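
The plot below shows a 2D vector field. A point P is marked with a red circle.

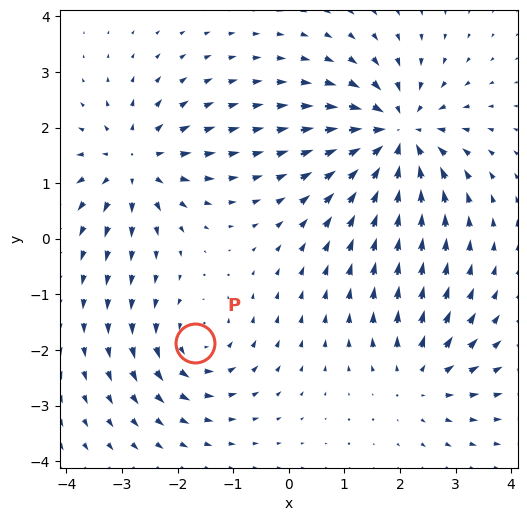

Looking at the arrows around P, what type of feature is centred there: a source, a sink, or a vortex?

vortex

At P (-1.7, -1.9) the arrows circulate counterclockwise. Divergence ≈0, curl about +4 — near-zero divergence with nonzero curl is a vortex.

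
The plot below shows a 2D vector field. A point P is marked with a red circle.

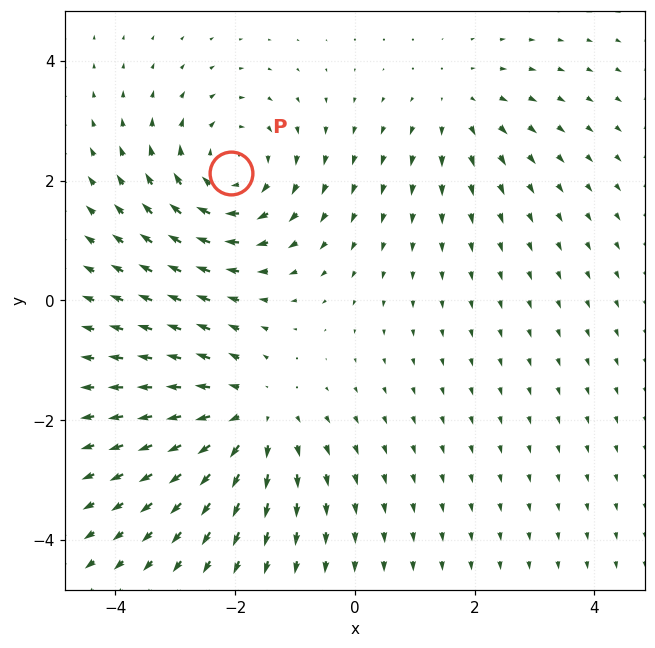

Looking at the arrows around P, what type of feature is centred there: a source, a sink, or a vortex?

vortex

At P (-2.1, 2.1) the arrows circulate clockwise. Divergence ≈0, curl about -4 — near-zero divergence with nonzero curl is a vortex.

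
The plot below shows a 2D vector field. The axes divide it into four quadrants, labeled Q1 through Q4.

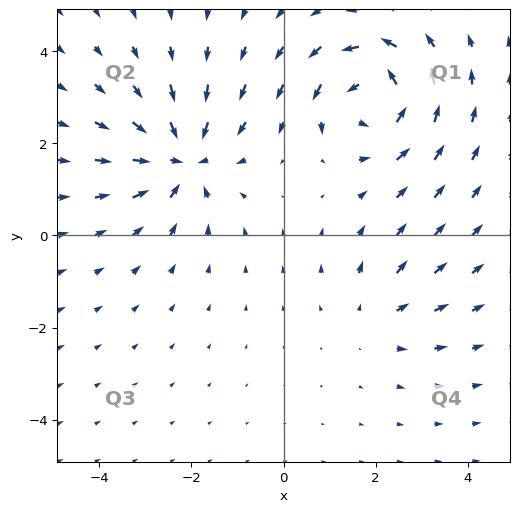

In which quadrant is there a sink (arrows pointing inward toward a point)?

Q2

The sink sits at approximately (-2.2, 1.7), which lies in quadrant Q2. The divergence there is about -5, negative as expected for a sink.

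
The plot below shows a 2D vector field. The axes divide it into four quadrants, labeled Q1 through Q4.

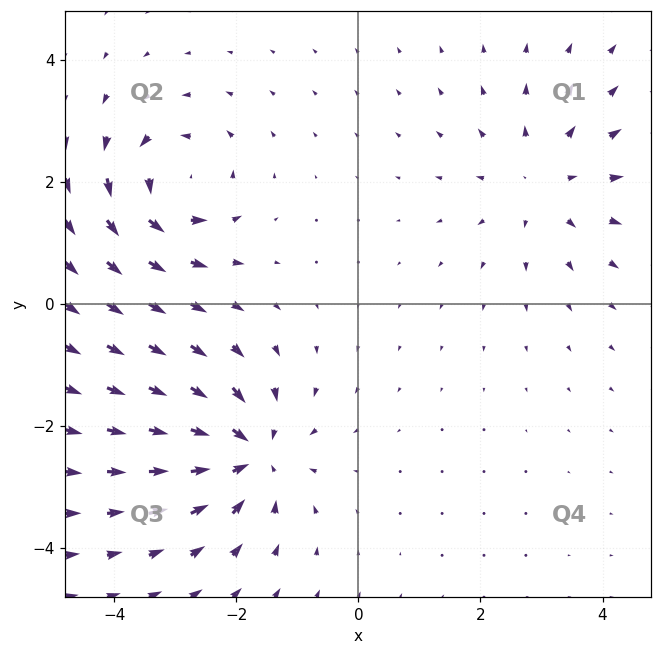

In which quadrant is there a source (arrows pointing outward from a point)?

The source sits at approximately (3.0, 2.0), which lies in quadrant Q1. The divergence there is about +3, positive as expected for a source.

Q1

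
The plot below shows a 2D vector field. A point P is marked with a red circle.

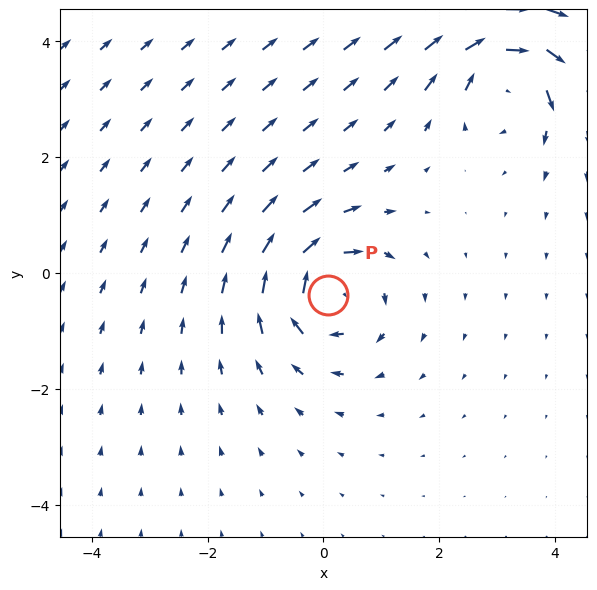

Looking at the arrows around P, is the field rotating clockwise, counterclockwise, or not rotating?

Near P at (0.1, -0.4) the arrows circulate clockwise. The curl (z-component) there is about -5; negative curl means clockwise rotation.

clockwise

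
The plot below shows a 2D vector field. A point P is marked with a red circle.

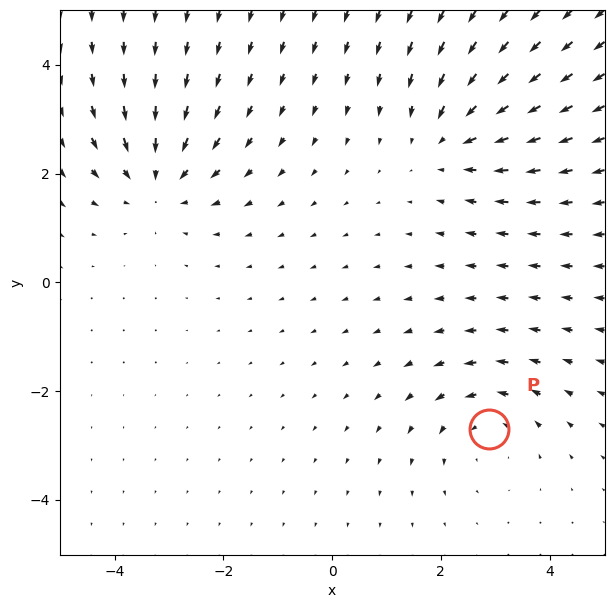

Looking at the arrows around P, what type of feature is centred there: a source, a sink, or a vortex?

At P (2.9, -2.7) the arrows circulate counterclockwise. Divergence ≈0, curl about +2 — near-zero divergence with nonzero curl is a vortex.

vortex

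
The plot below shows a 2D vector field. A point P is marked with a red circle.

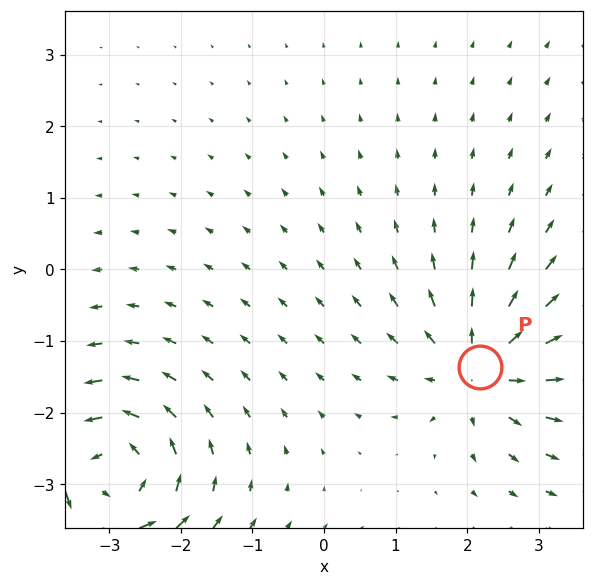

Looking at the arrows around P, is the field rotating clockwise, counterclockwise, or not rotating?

not rotating

Near P at (2.2, -1.4) the arrows show no circulation. The curl there is ≈0.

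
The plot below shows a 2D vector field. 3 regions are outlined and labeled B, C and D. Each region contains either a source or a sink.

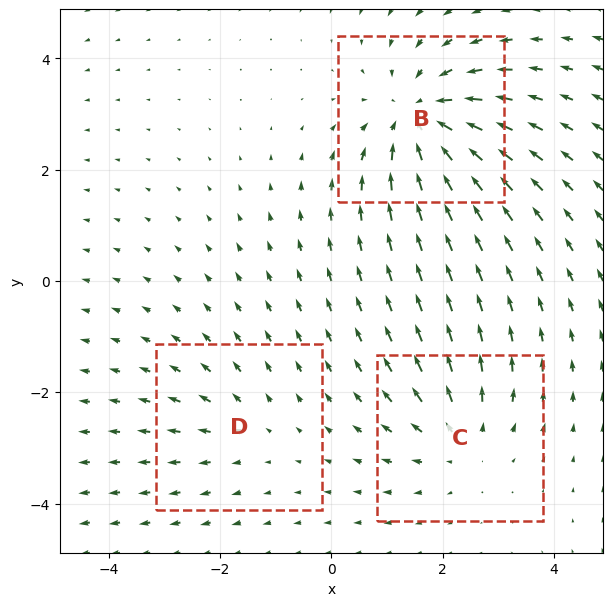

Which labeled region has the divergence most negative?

Divergence at each region's feature centre — B: about -5, C: about +3, D: about +2. Region B is most negative.

B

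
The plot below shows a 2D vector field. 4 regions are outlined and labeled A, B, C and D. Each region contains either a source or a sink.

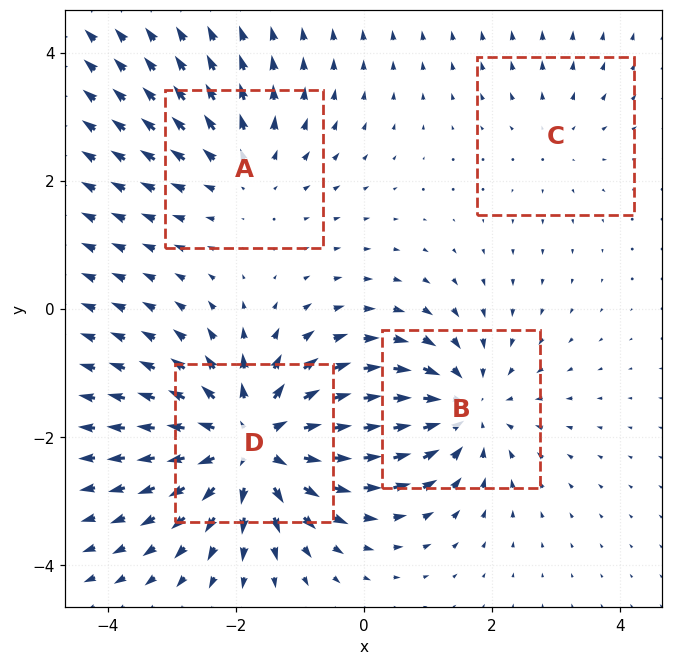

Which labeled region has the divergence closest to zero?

Divergence at each region's feature centre — A: about +3, B: about -4, C: about +2, D: about +6. Region C is closest to zero.

C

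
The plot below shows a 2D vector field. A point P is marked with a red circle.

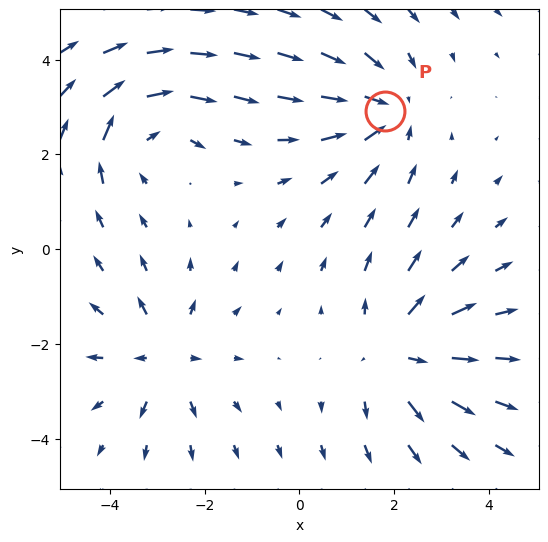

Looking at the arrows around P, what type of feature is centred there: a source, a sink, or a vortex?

At P (1.8, 2.9) the arrows converge inward. Divergence about -3, curl ≈0 — negative divergence with near-zero curl is a sink.

sink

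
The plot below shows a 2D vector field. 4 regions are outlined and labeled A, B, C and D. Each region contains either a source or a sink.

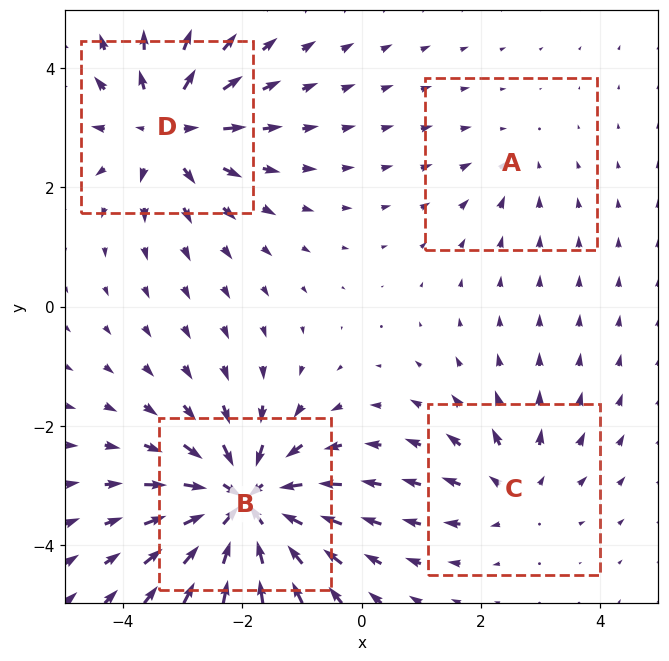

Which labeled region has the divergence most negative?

B

Divergence at each region's feature centre — A: about -2, B: about -9, C: about +4, D: about +6. Region B is most negative.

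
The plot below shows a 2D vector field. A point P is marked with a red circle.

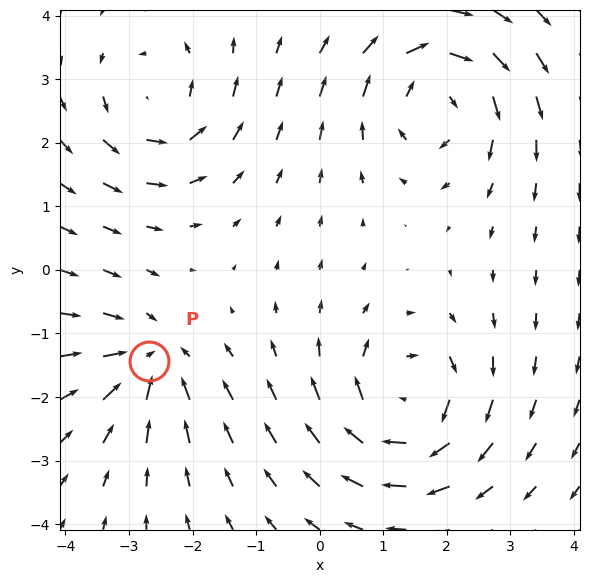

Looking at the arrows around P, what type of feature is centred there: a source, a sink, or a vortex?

At P (-2.7, -1.4) the arrows converge inward. Divergence about -5, curl ≈0 — negative divergence with near-zero curl is a sink.

sink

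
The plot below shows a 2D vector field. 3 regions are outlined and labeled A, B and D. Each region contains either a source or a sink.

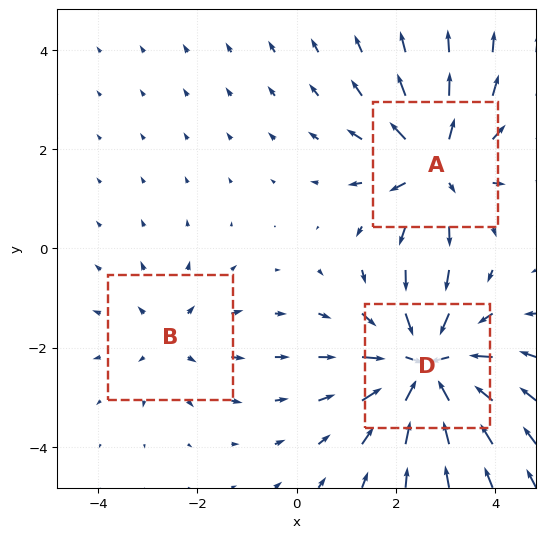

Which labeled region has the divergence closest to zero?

B

Divergence at each region's feature centre — A: about +4, B: about +2, D: about -5. Region B is closest to zero.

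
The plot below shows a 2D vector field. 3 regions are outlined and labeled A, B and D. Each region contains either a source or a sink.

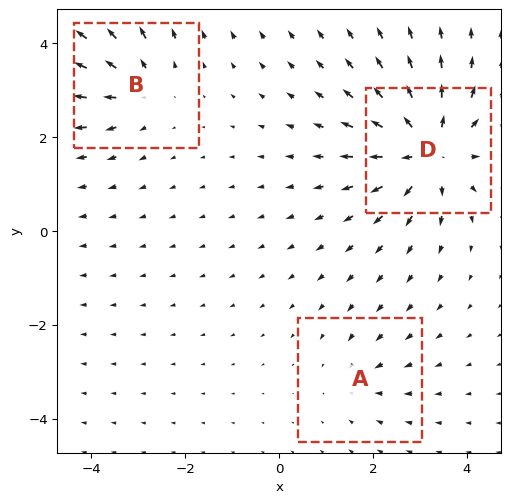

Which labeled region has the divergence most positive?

Divergence at each region's feature centre — A: about -2, B: about +3, D: about +5. Region D is most positive.

D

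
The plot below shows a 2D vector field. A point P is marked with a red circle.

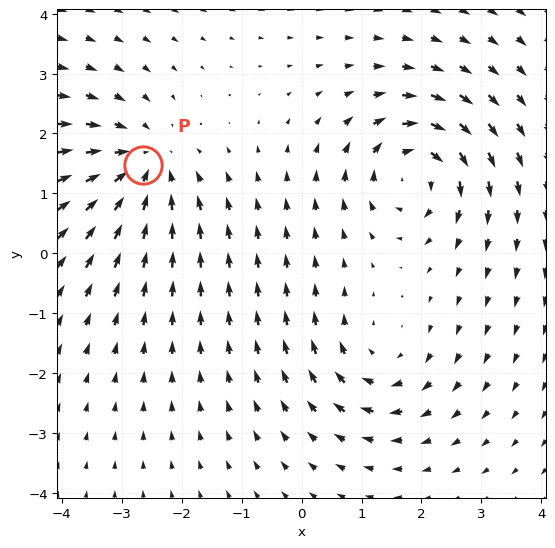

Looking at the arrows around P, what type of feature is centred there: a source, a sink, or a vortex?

At P (-2.7, 1.5) the arrows converge inward. Divergence about -4, curl ≈0 — negative divergence with near-zero curl is a sink.

sink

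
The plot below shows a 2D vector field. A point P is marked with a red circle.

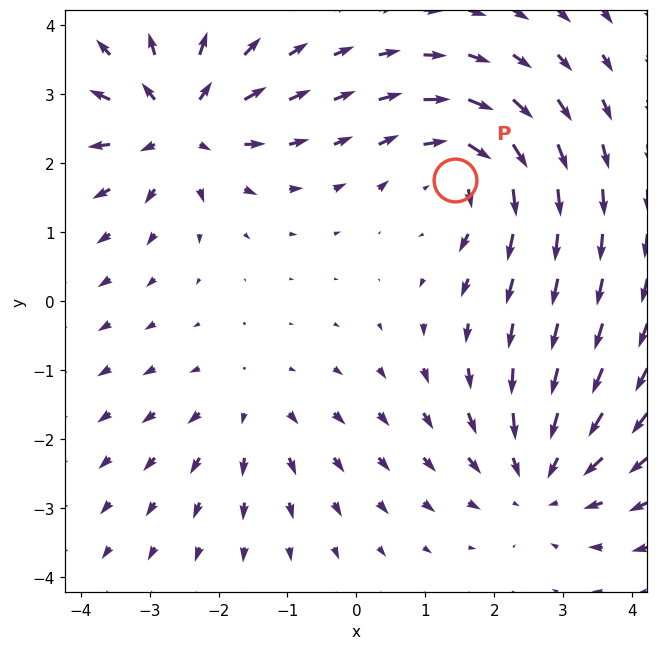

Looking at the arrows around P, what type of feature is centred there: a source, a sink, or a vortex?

At P (1.4, 1.8) the arrows circulate clockwise. Divergence ≈0, curl about -5 — near-zero divergence with nonzero curl is a vortex.

vortex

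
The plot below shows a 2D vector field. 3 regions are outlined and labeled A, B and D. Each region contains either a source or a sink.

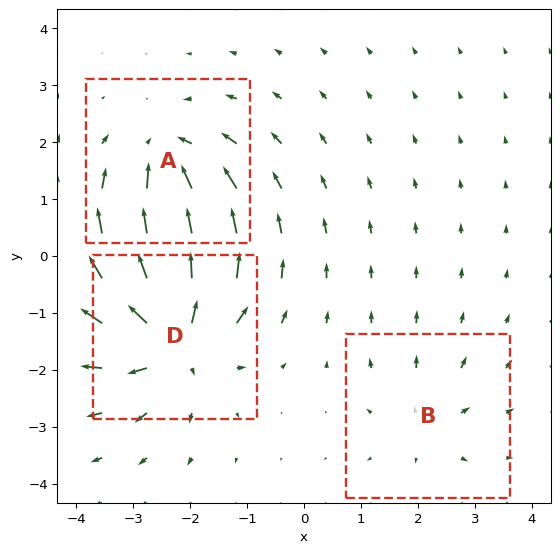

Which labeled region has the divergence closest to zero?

Divergence at each region's feature centre — A: about -4, B: about +2, D: about +6. Region B is closest to zero.

B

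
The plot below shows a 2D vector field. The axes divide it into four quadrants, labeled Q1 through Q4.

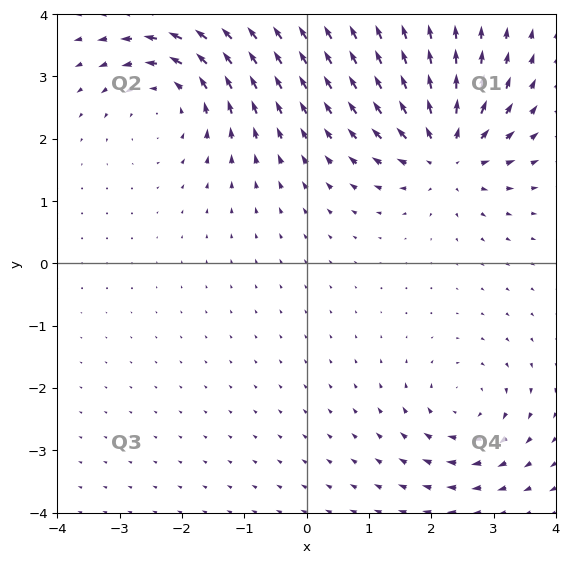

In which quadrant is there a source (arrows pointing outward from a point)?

Q1

The source sits at approximately (2.2, 1.8), which lies in quadrant Q1. The divergence there is about +6, positive as expected for a source.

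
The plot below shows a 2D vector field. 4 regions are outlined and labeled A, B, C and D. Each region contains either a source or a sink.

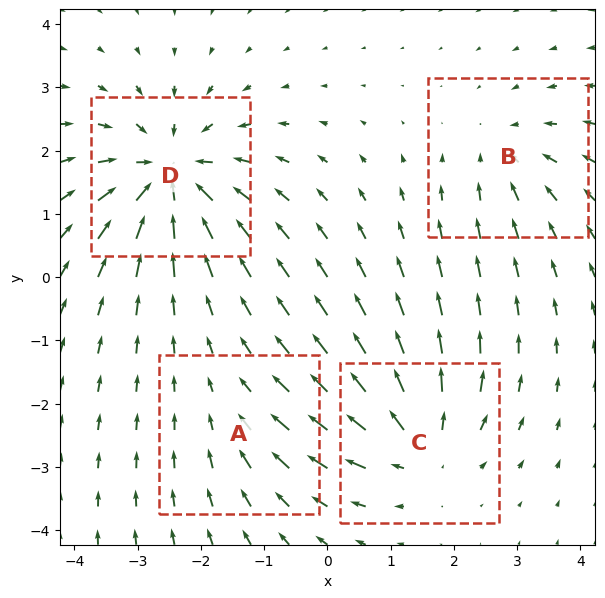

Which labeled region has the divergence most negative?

Divergence at each region's feature centre — A: about -2, B: about -4, C: about +5, D: about -7. Region D is most negative.

D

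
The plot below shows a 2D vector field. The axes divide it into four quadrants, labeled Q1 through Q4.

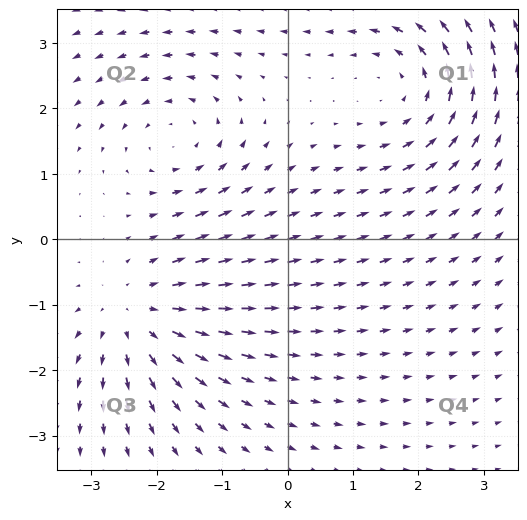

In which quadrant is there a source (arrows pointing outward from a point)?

The source sits at approximately (-2.3, -1.2), which lies in quadrant Q3. The divergence there is about +4, positive as expected for a source.

Q3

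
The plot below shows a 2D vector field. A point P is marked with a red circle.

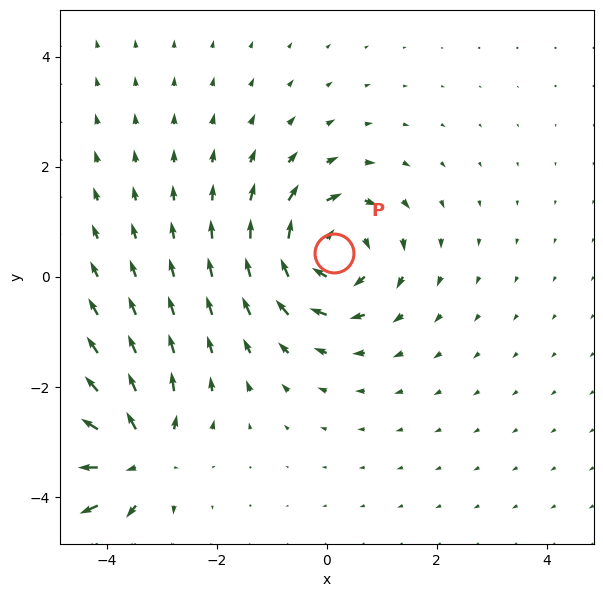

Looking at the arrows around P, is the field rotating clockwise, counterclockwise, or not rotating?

clockwise

Near P at (0.1, 0.4) the arrows circulate clockwise. The curl (z-component) there is about -6; negative curl means clockwise rotation.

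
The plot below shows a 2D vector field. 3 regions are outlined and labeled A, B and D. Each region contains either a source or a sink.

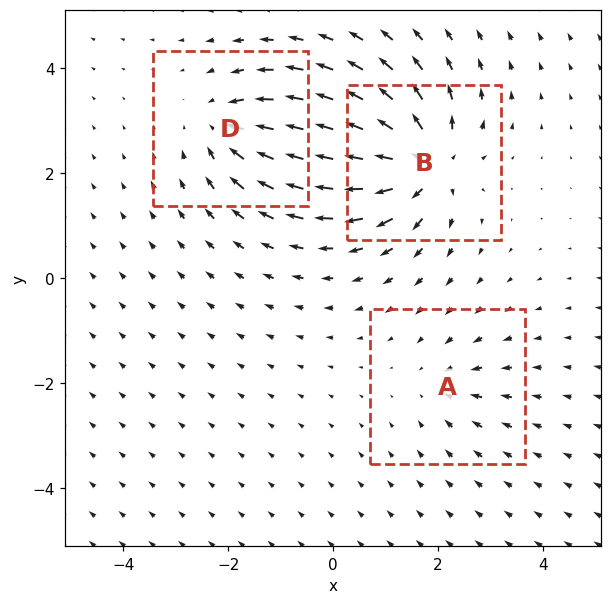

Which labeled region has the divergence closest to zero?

A

Divergence at each region's feature centre — A: about -2, B: about +6, D: about -4. Region A is closest to zero.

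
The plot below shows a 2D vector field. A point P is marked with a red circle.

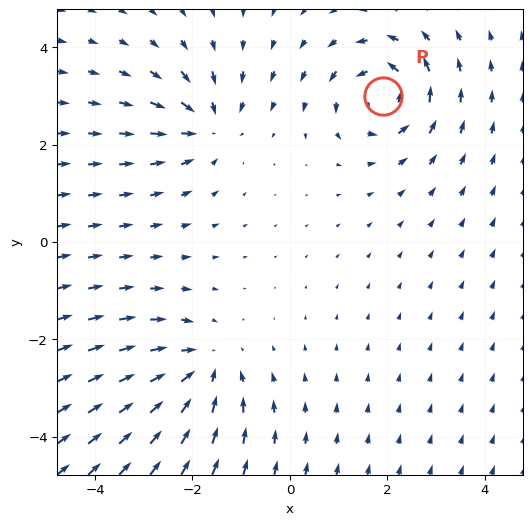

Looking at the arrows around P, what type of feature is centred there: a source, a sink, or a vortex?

At P (1.9, 3.0) the arrows circulate counterclockwise. Divergence ≈0, curl about +5 — near-zero divergence with nonzero curl is a vortex.

vortex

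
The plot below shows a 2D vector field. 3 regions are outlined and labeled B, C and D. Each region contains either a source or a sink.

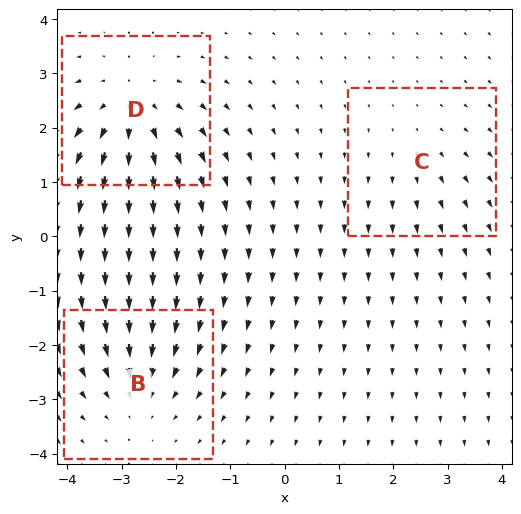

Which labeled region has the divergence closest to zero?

Divergence at each region's feature centre — B: about -3, C: about +2, D: about +4. Region C is closest to zero.

C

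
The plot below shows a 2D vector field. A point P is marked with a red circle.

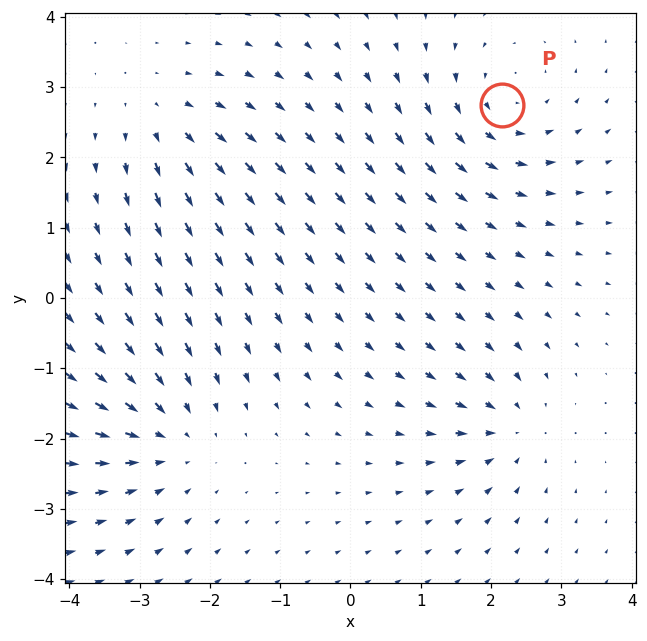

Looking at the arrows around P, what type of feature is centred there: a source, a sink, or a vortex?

At P (2.1, 2.7) the arrows circulate counterclockwise. Divergence ≈0, curl about +4 — near-zero divergence with nonzero curl is a vortex.

vortex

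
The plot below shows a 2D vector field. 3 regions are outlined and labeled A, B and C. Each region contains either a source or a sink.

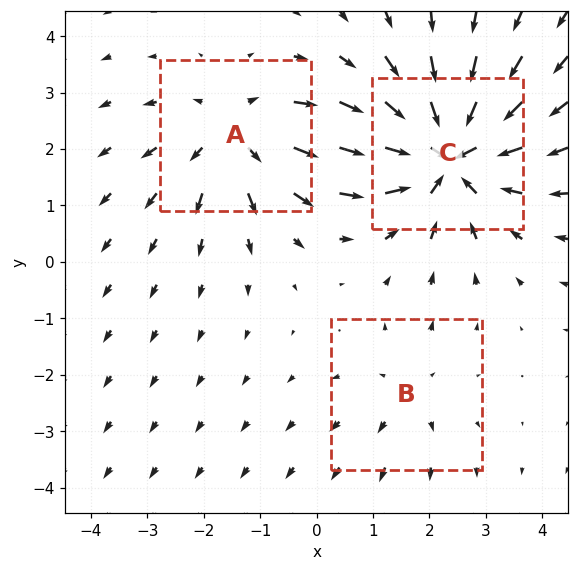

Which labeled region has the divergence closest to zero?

B

Divergence at each region's feature centre — A: about +3, B: about +2, C: about -5. Region B is closest to zero.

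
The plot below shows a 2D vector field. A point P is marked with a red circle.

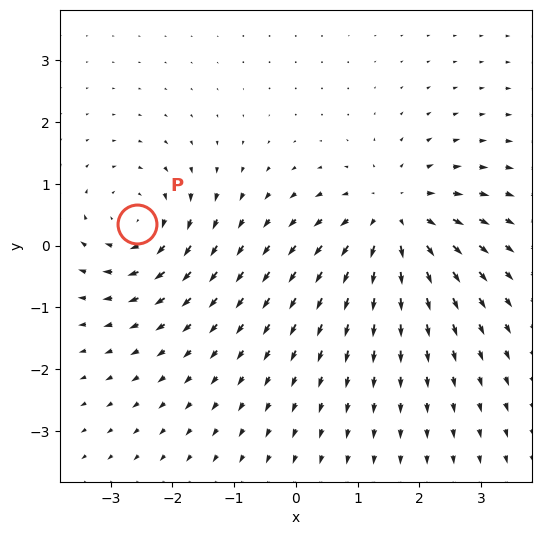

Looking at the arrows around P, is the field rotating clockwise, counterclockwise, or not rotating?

Near P at (-2.6, 0.4) the arrows circulate clockwise. The curl (z-component) there is about -4; negative curl means clockwise rotation.

clockwise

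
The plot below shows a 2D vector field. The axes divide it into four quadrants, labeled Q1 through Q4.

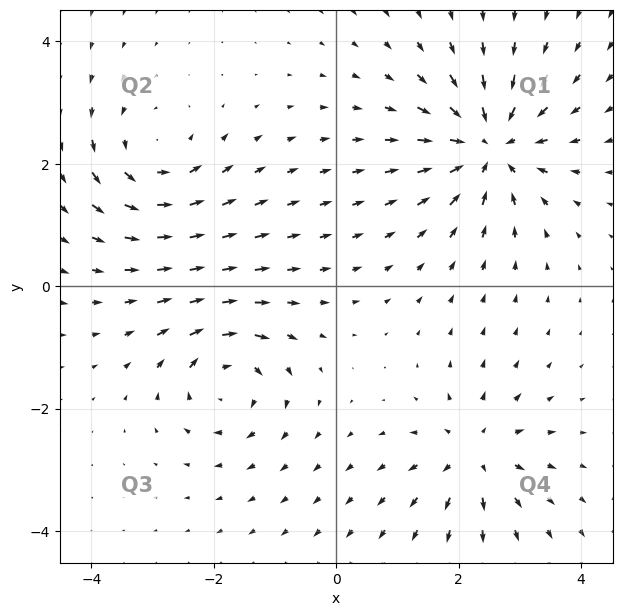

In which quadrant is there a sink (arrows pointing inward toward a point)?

The sink sits at approximately (2.5, 2.3), which lies in quadrant Q1. The divergence there is about -5, negative as expected for a sink.

Q1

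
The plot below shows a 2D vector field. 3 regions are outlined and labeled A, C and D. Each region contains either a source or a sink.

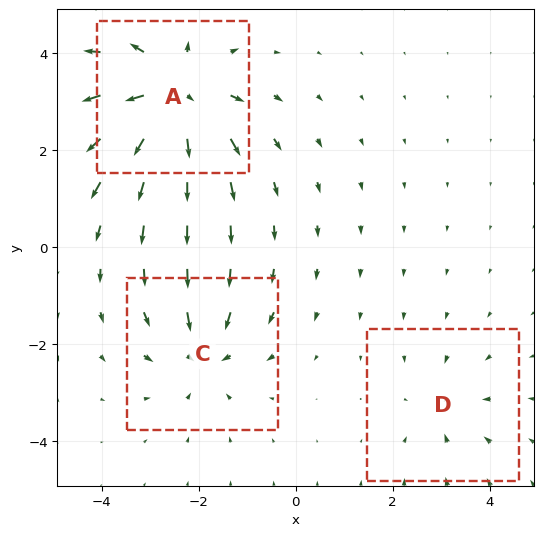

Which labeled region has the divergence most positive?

Divergence at each region's feature centre — A: about +6, C: about -4, D: about -2. Region A is most positive.

A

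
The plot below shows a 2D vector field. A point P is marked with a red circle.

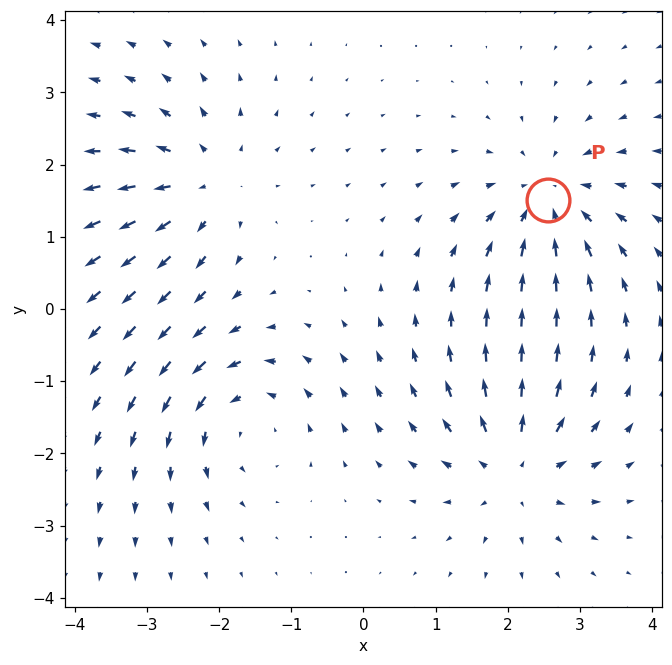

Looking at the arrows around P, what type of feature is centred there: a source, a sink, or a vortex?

At P (2.6, 1.5) the arrows converge inward. Divergence about -4, curl ≈0 — negative divergence with near-zero curl is a sink.

sink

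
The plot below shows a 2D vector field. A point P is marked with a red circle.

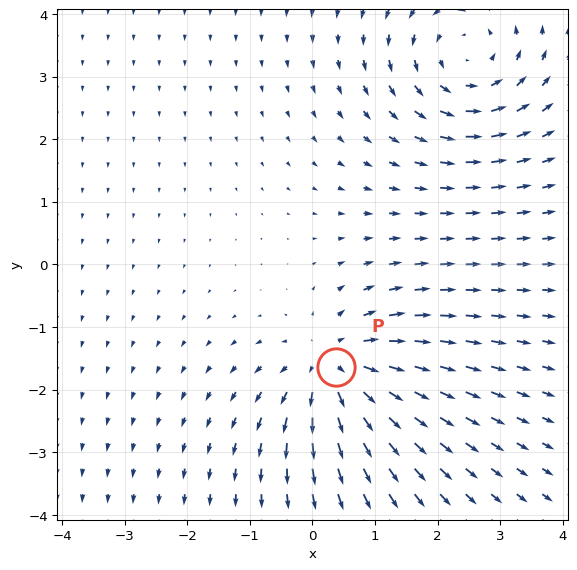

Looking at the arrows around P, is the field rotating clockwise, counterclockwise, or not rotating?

not rotating

Near P at (0.4, -1.6) the arrows show no circulation. The curl there is ≈0.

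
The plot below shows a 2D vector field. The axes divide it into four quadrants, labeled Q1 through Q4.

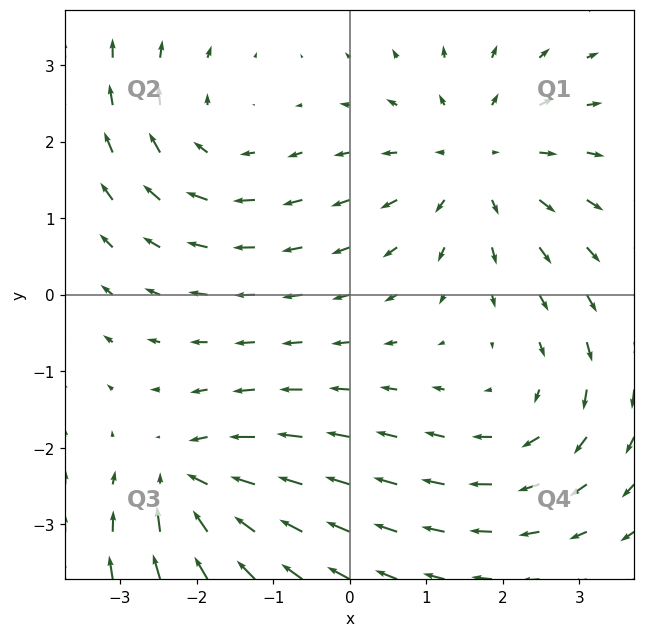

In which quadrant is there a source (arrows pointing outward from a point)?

Q1

The source sits at approximately (1.7, 1.7), which lies in quadrant Q1. The divergence there is about +3, positive as expected for a source.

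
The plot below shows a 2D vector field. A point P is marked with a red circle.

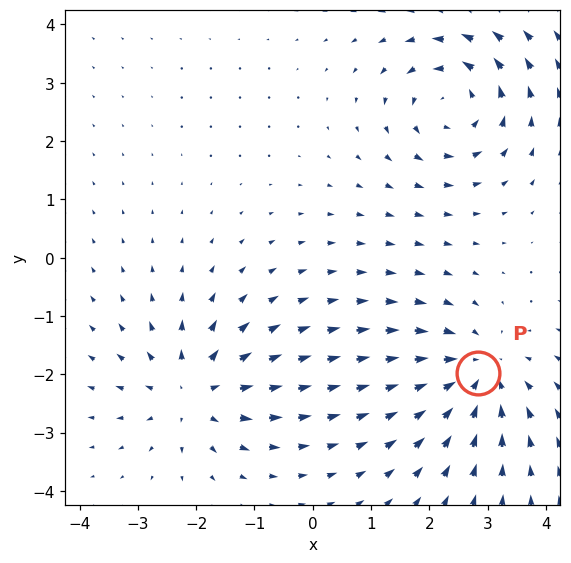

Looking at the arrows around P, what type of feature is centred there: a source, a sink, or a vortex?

At P (2.8, -2.0) the arrows converge inward. Divergence about -4, curl ≈0 — negative divergence with near-zero curl is a sink.

sink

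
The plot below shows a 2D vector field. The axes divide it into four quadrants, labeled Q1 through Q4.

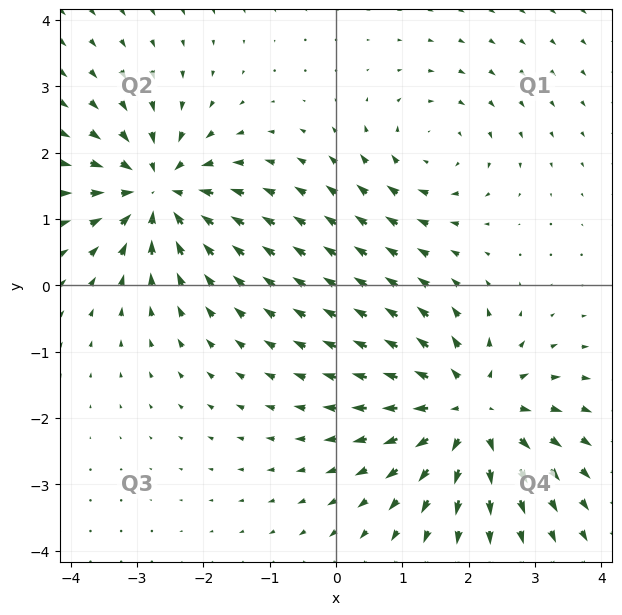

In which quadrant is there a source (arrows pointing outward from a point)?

The source sits at approximately (2.0, -1.9), which lies in quadrant Q4. The divergence there is about +5, positive as expected for a source.

Q4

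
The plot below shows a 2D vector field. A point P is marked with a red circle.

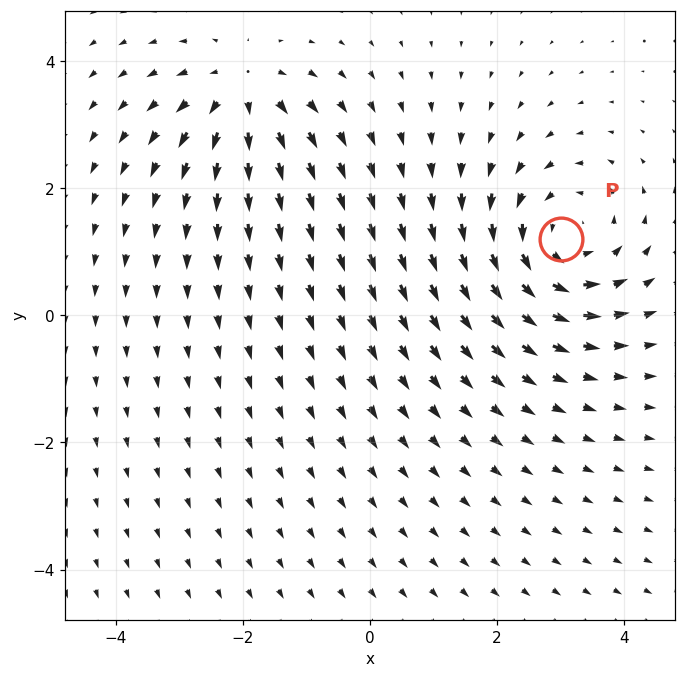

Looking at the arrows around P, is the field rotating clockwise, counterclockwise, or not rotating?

counterclockwise

Near P at (3.0, 1.2) the arrows circulate counterclockwise. The curl (z-component) there is about +4; positive curl means counterclockwise rotation.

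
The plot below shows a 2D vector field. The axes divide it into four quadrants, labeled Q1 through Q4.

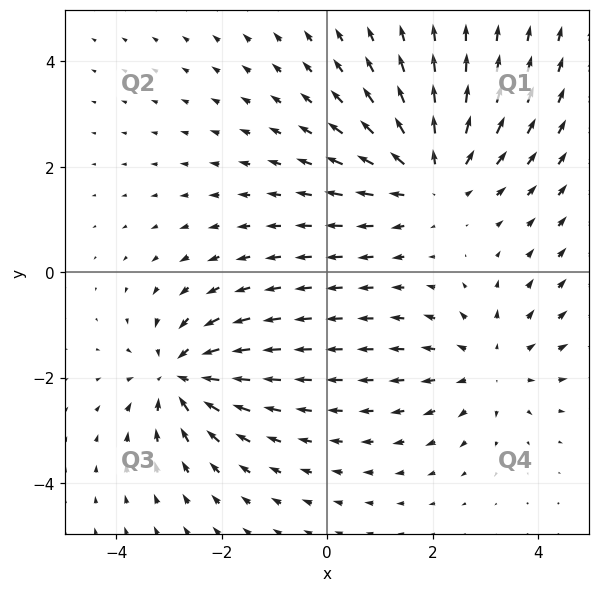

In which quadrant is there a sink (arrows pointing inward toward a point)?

Q3

The sink sits at approximately (-2.8, -2.0), which lies in quadrant Q3. The divergence there is about -4, negative as expected for a sink.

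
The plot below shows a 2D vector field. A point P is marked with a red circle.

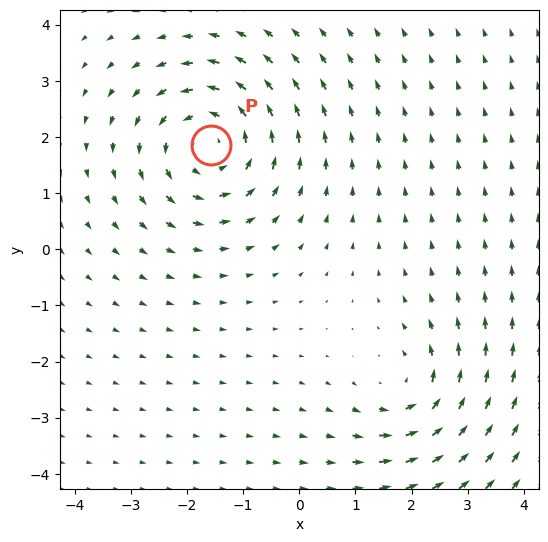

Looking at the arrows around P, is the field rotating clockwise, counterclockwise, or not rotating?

Near P at (-1.6, 1.9) the arrows circulate counterclockwise. The curl (z-component) there is about +4; positive curl means counterclockwise rotation.

counterclockwise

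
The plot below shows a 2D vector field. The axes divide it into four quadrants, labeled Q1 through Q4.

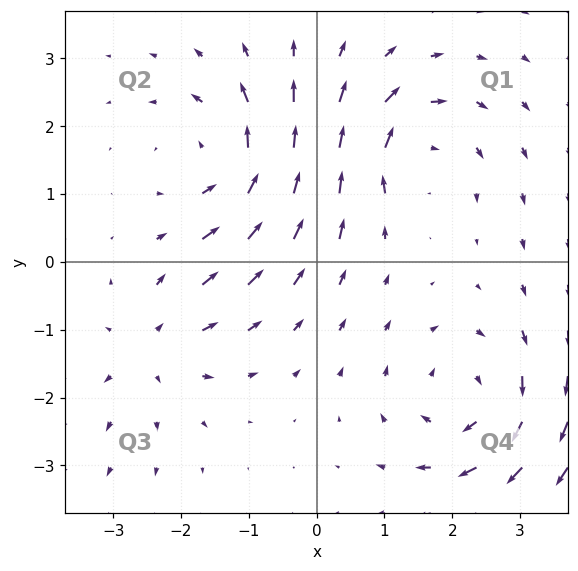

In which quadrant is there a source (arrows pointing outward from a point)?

Q3

The source sits at approximately (-2.4, -1.3), which lies in quadrant Q3. The divergence there is about +4, positive as expected for a source.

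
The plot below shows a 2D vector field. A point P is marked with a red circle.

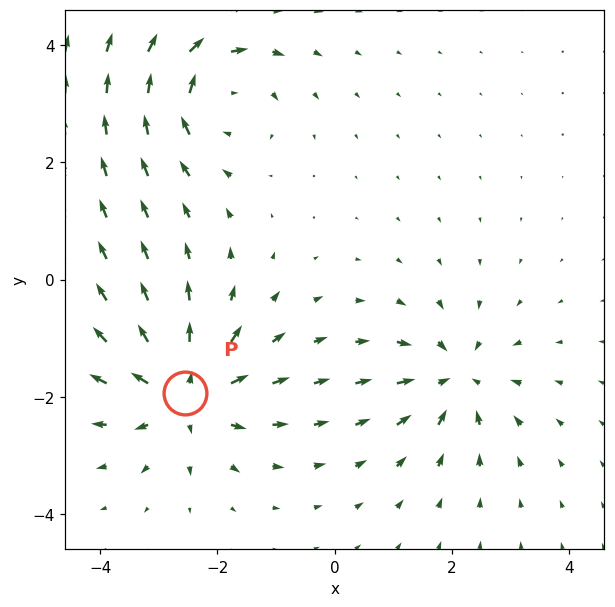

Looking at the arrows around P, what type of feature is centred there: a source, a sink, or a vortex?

source

At P (-2.6, -1.9) the arrows spread outward. Divergence about +5, curl ≈0 — positive divergence with near-zero curl is a source.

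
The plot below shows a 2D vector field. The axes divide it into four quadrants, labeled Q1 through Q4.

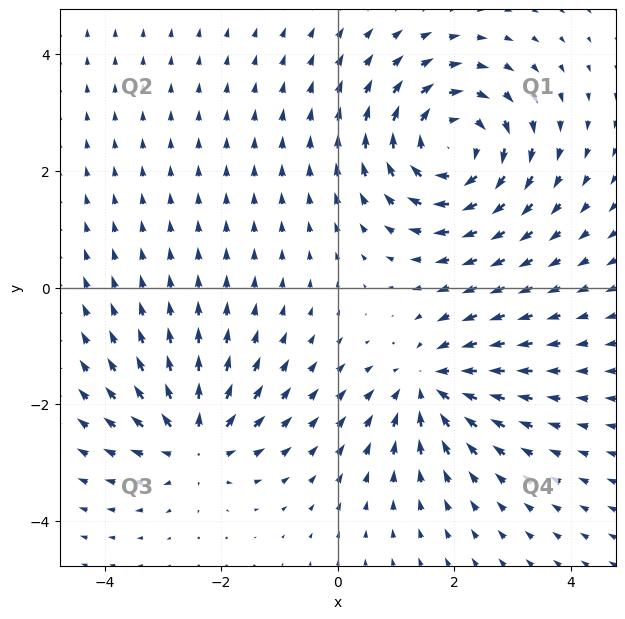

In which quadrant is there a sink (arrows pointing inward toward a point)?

The sink sits at approximately (1.6, -1.7), which lies in quadrant Q4. The divergence there is about -4, negative as expected for a sink.

Q4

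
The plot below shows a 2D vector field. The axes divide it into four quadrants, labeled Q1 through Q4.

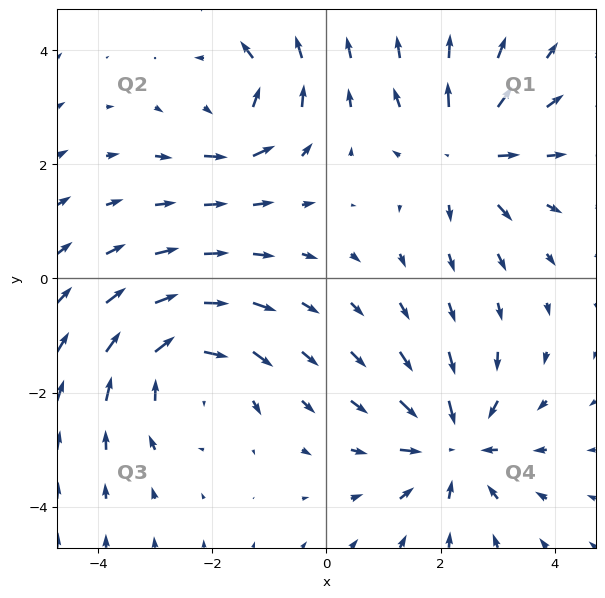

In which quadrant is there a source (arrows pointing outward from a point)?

Q1

The source sits at approximately (2.5, 2.2), which lies in quadrant Q1. The divergence there is about +4, positive as expected for a source.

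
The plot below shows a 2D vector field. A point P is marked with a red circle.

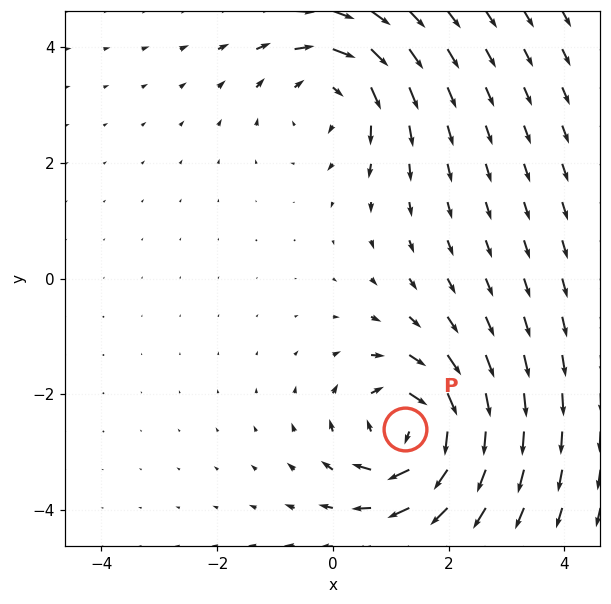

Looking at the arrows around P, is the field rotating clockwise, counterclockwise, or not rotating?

clockwise

Near P at (1.3, -2.6) the arrows circulate clockwise. The curl (z-component) there is about -6; negative curl means clockwise rotation.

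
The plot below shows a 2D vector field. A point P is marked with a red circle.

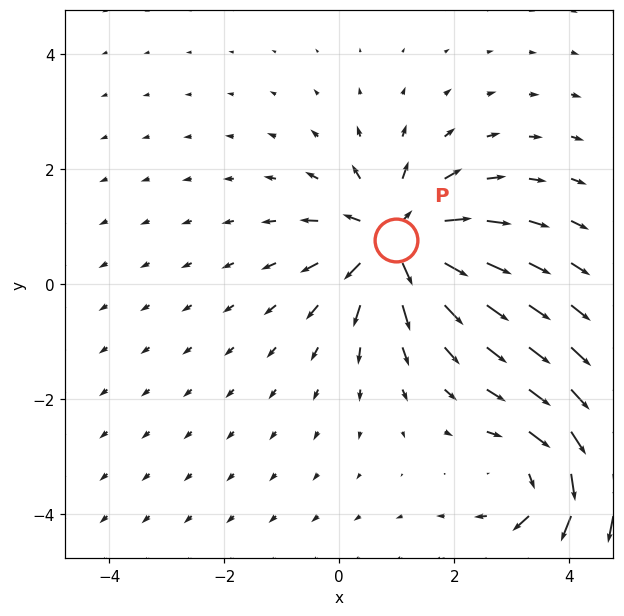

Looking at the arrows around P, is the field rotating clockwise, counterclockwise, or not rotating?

Near P at (1.0, 0.8) the arrows show no circulation. The curl there is ≈0.

not rotating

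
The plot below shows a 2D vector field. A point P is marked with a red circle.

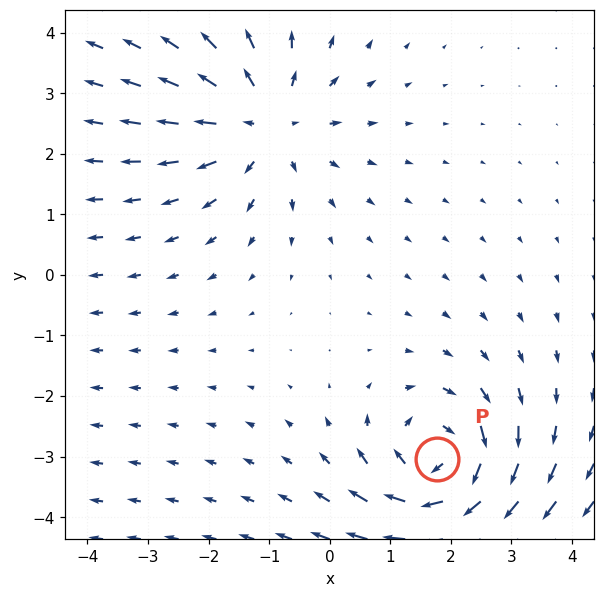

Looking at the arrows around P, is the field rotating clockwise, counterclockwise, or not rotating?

clockwise

Near P at (1.8, -3.0) the arrows circulate clockwise. The curl (z-component) there is about -5; negative curl means clockwise rotation.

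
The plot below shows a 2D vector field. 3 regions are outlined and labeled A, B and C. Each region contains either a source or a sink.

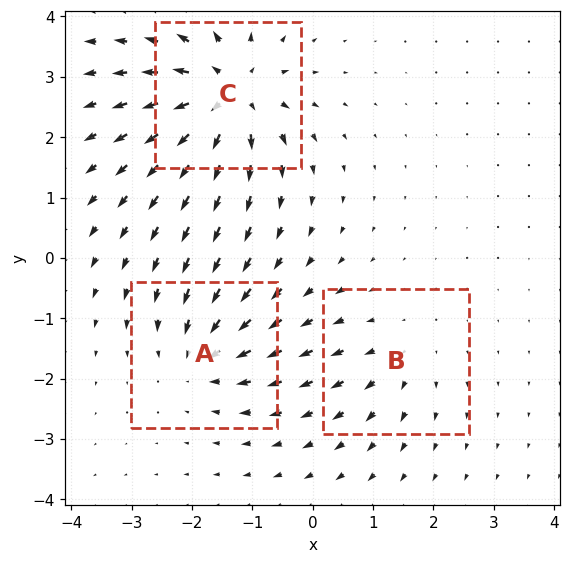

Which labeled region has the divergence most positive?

C

Divergence at each region's feature centre — A: about -4, B: about +2, C: about +6. Region C is most positive.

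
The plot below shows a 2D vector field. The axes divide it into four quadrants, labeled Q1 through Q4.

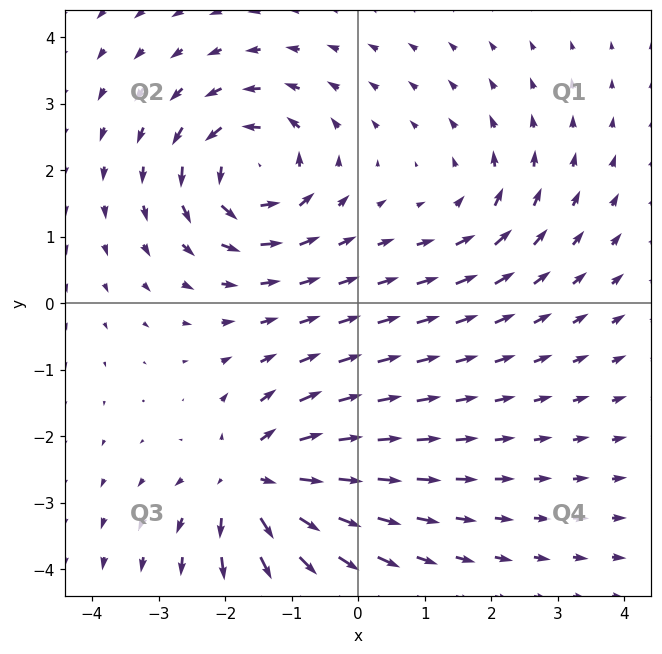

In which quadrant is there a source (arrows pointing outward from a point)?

Q3

The source sits at approximately (-1.6, -2.7), which lies in quadrant Q3. The divergence there is about +5, positive as expected for a source.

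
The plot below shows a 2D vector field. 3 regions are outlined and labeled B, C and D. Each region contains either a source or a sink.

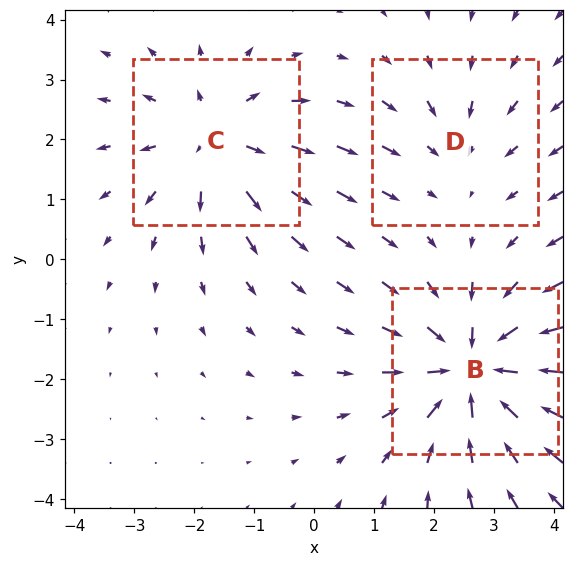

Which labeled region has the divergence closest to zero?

D

Divergence at each region's feature centre — B: about -4, C: about +3, D: about -2. Region D is closest to zero.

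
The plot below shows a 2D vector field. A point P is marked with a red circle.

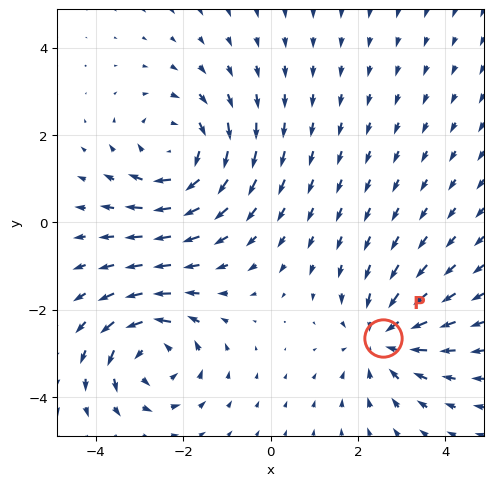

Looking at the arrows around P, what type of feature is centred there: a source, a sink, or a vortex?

At P (2.6, -2.6) the arrows converge inward. Divergence about -4, curl ≈0 — negative divergence with near-zero curl is a sink.

sink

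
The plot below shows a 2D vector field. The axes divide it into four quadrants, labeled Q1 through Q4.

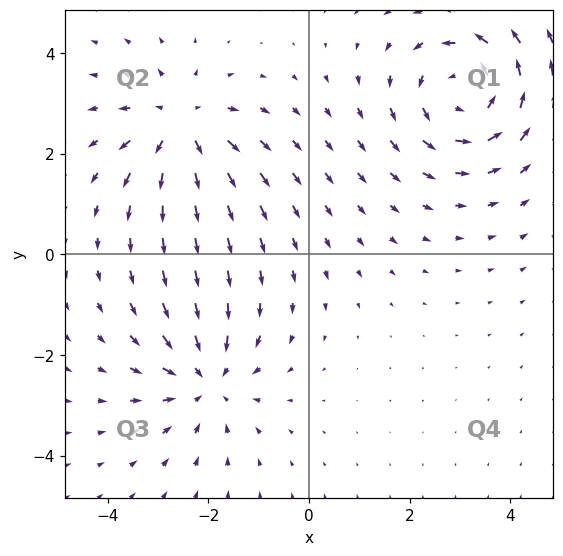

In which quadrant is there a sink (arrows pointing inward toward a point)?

The sink sits at approximately (-2.0, -2.5), which lies in quadrant Q3. The divergence there is about -4, negative as expected for a sink.

Q3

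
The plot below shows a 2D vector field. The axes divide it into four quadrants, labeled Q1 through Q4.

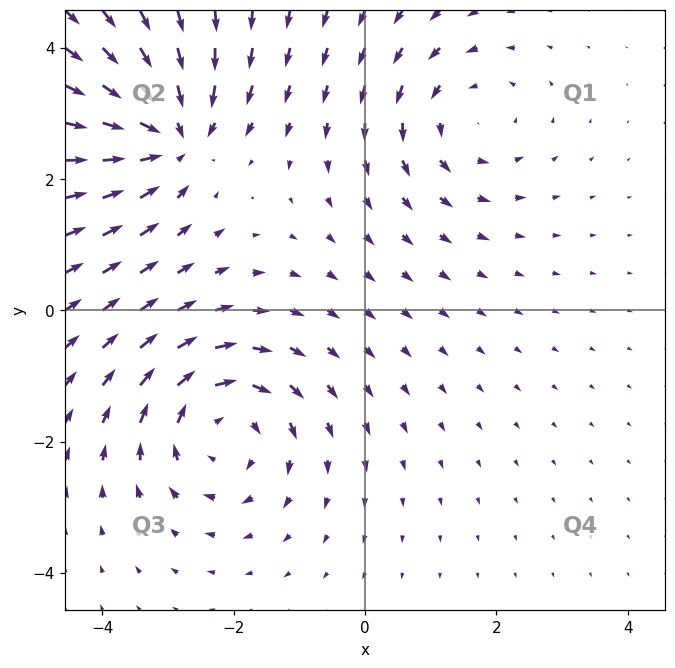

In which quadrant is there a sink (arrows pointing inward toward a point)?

The sink sits at approximately (-3.0, 2.7), which lies in quadrant Q2. The divergence there is about -6, negative as expected for a sink.

Q2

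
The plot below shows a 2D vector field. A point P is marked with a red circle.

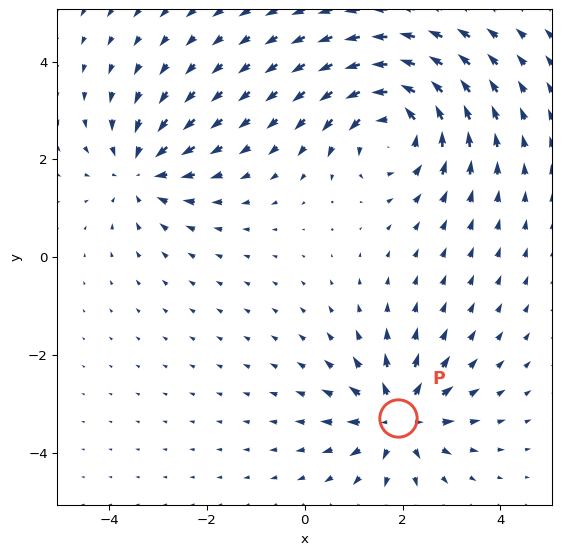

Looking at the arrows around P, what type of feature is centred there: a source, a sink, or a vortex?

source

At P (1.9, -3.3) the arrows spread outward. Divergence about +4, curl ≈0 — positive divergence with near-zero curl is a source.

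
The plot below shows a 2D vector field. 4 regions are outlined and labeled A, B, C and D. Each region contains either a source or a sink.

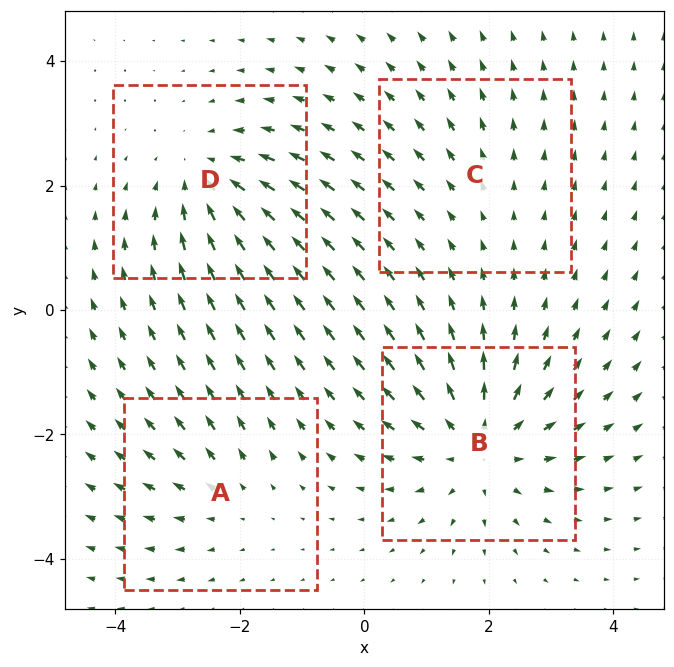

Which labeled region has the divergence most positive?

B

Divergence at each region's feature centre — A: about +3, B: about +6, C: about +2, D: about -4. Region B is most positive.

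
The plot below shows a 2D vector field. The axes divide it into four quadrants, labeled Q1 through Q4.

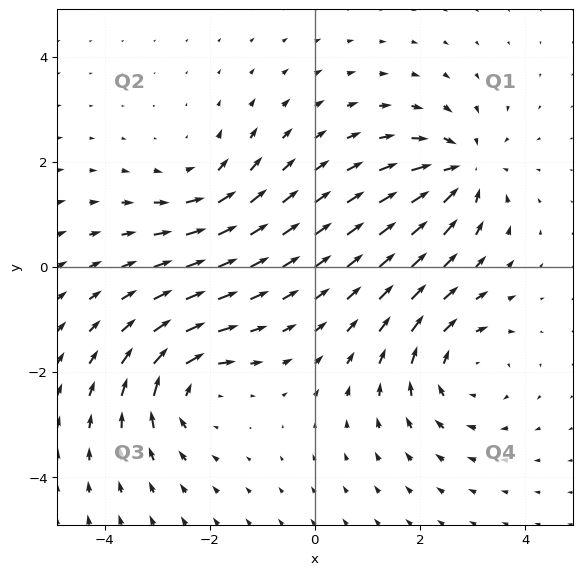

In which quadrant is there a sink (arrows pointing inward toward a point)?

The sink sits at approximately (2.8, 1.8), which lies in quadrant Q1. The divergence there is about -5, negative as expected for a sink.

Q1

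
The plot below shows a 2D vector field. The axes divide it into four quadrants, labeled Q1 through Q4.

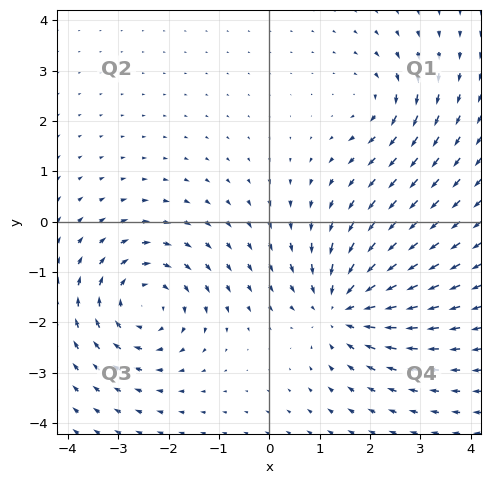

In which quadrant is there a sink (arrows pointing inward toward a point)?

Q4

The sink sits at approximately (1.4, -1.7), which lies in quadrant Q4. The divergence there is about -5, negative as expected for a sink.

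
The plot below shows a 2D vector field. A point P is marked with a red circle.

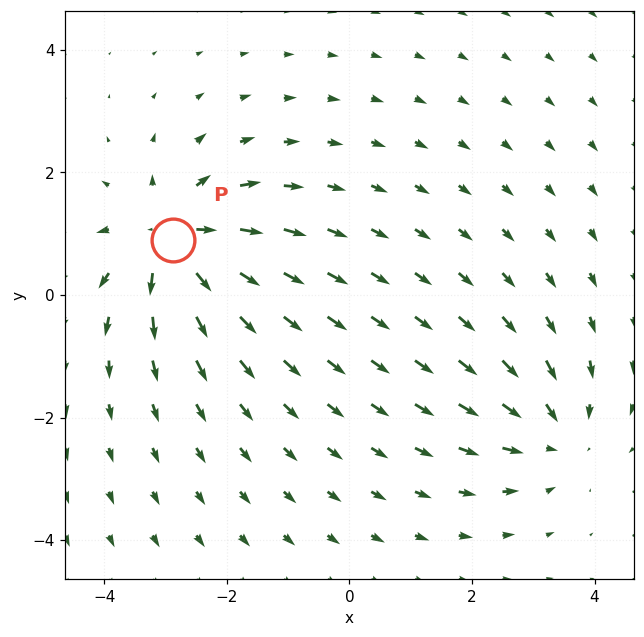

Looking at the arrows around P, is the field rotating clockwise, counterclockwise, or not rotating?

not rotating

Near P at (-2.9, 0.9) the arrows show no circulation. The curl there is ≈0.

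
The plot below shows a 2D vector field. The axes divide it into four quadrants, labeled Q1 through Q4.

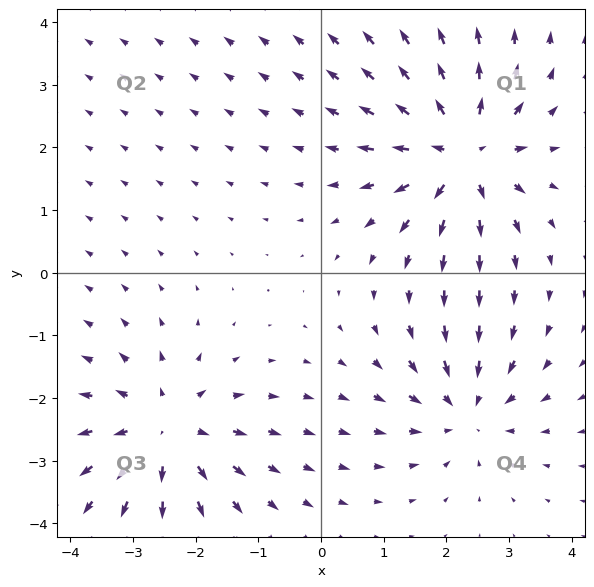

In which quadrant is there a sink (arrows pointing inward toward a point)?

Q4

The sink sits at approximately (2.3, -2.2), which lies in quadrant Q4. The divergence there is about -4, negative as expected for a sink.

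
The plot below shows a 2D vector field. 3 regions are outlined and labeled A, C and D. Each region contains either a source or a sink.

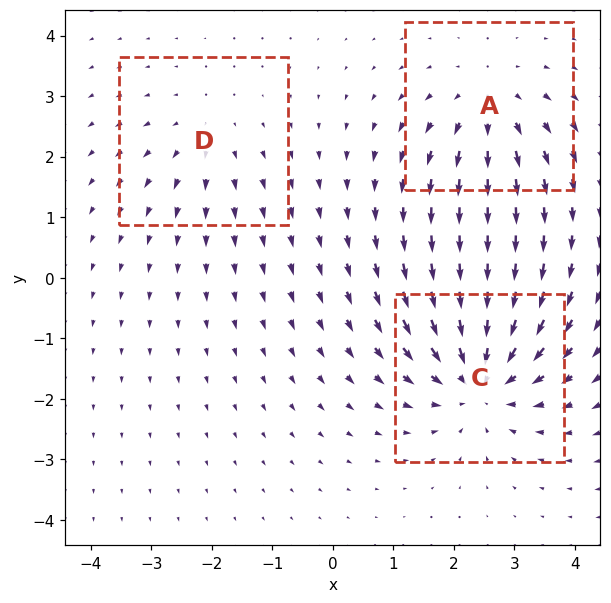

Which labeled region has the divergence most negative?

Divergence at each region's feature centre — A: about +3, C: about -5, D: about +2. Region C is most negative.

C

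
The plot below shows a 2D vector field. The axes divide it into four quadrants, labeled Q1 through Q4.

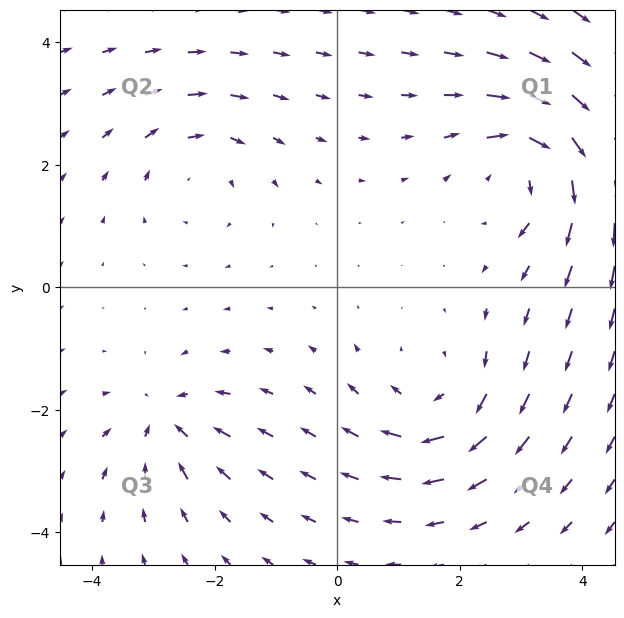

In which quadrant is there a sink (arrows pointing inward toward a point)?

Q3

The sink sits at approximately (-2.8, -2.2), which lies in quadrant Q3. The divergence there is about -4, negative as expected for a sink.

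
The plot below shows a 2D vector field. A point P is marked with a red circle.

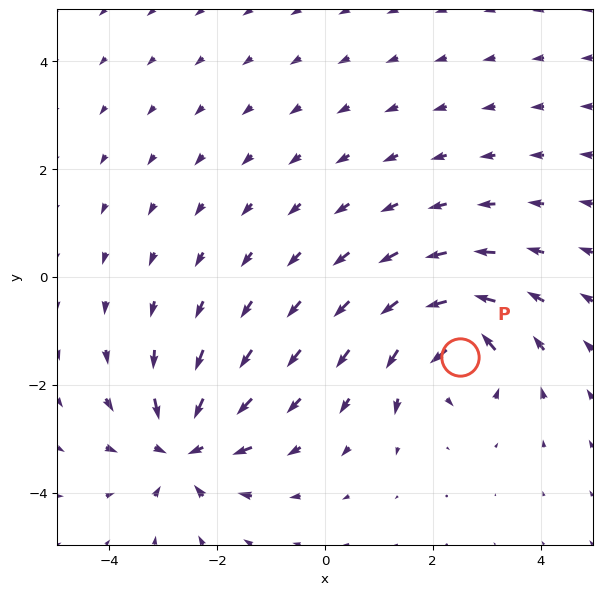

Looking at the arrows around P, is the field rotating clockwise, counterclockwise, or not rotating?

Near P at (2.5, -1.5) the arrows circulate counterclockwise. The curl (z-component) there is about +4; positive curl means counterclockwise rotation.

counterclockwise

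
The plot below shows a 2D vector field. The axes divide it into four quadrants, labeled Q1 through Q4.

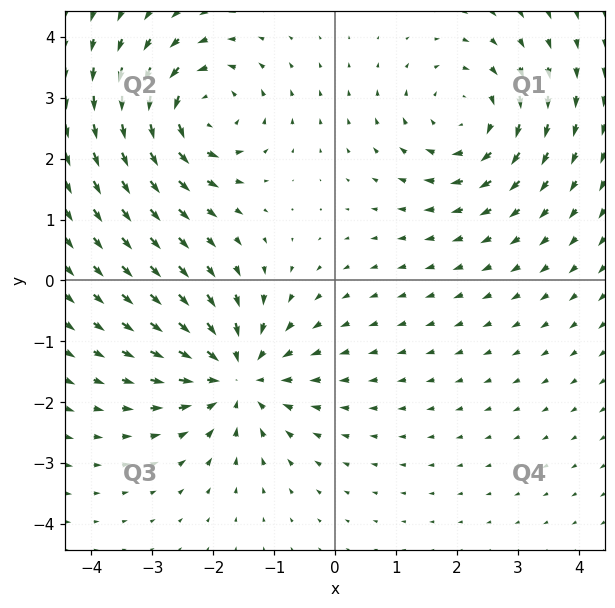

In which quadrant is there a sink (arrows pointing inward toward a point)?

The sink sits at approximately (-1.6, -1.6), which lies in quadrant Q3. The divergence there is about -5, negative as expected for a sink.

Q3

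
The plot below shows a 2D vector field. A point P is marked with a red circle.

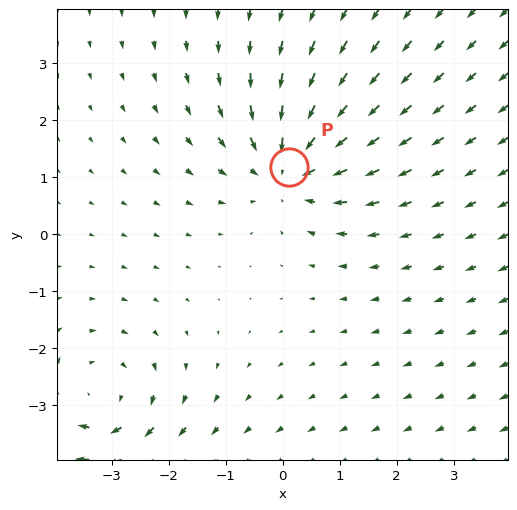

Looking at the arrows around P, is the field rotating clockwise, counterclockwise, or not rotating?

not rotating

Near P at (0.1, 1.2) the arrows show no circulation. The curl there is ≈0.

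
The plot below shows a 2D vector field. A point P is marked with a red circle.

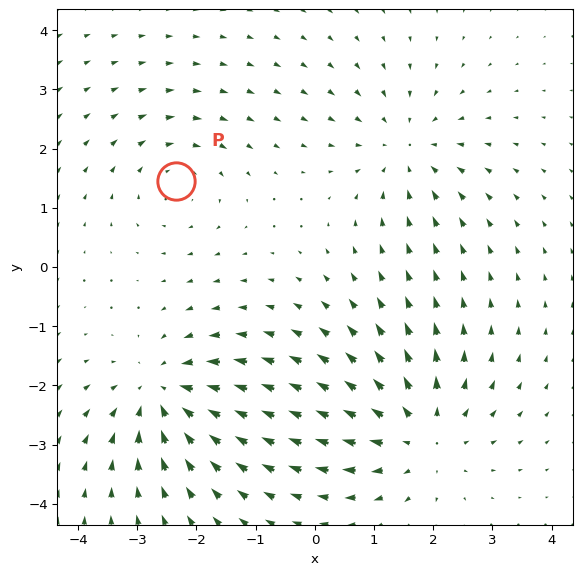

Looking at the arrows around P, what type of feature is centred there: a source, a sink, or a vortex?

At P (-2.4, 1.4) the arrows circulate clockwise. Divergence ≈0, curl about -3 — near-zero divergence with nonzero curl is a vortex.

vortex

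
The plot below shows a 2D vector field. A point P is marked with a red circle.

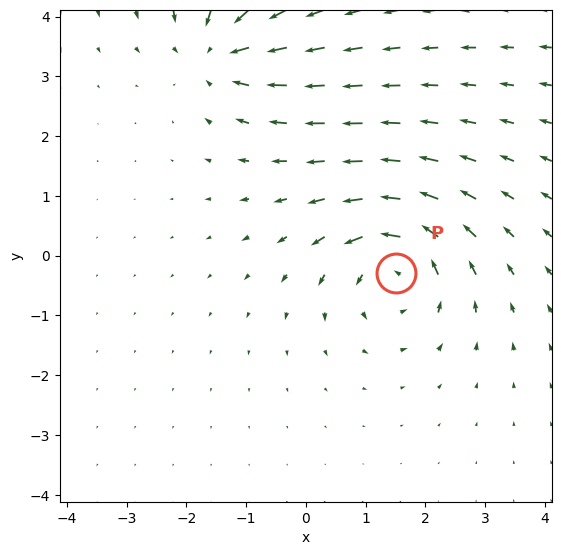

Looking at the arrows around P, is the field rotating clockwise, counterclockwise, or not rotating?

Near P at (1.5, -0.3) the arrows circulate counterclockwise. The curl (z-component) there is about +6; positive curl means counterclockwise rotation.

counterclockwise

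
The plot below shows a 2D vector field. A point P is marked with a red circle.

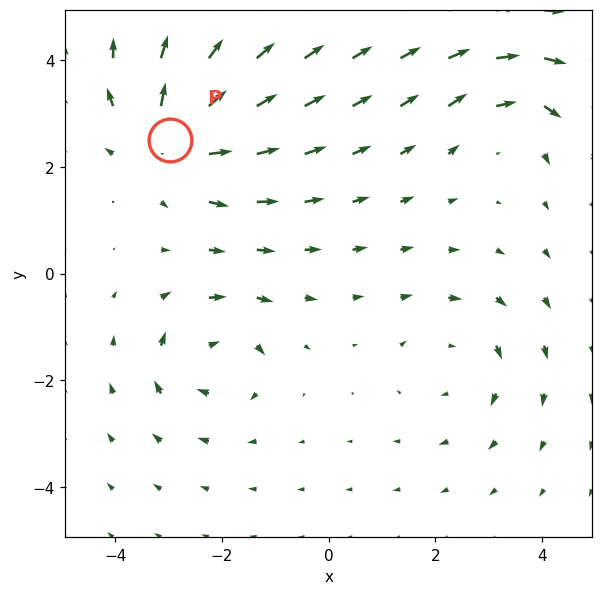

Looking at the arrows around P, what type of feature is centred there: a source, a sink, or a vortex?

At P (-3.0, 2.5) the arrows spread outward. Divergence about +4, curl ≈0 — positive divergence with near-zero curl is a source.

source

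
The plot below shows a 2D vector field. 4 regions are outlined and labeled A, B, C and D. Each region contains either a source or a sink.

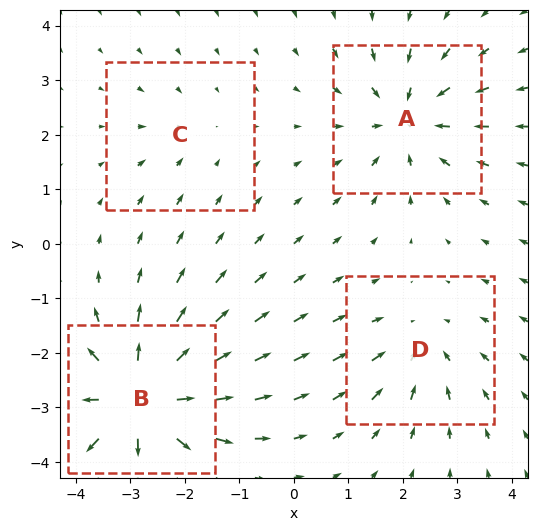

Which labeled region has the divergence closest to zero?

C

Divergence at each region's feature centre — A: about -5, B: about +7, C: about -2, D: about -3. Region C is closest to zero.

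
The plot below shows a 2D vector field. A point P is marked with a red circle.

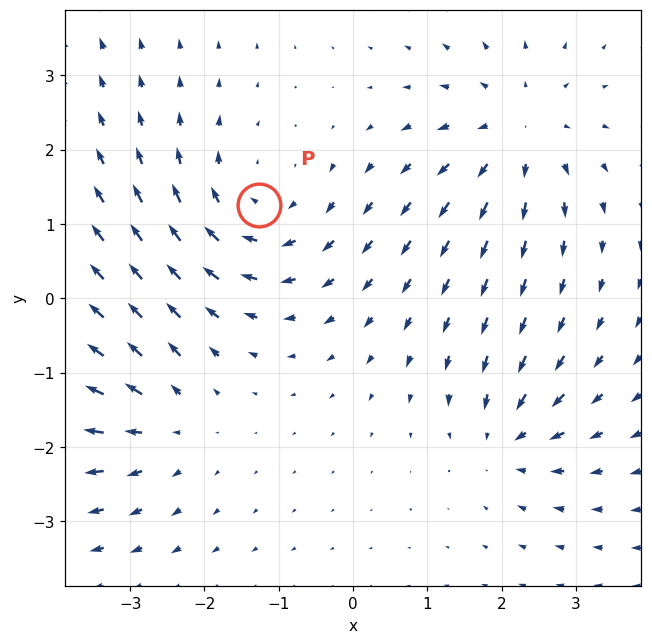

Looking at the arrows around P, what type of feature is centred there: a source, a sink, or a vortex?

vortex

At P (-1.3, 1.3) the arrows circulate clockwise. Divergence ≈0, curl about -4 — near-zero divergence with nonzero curl is a vortex.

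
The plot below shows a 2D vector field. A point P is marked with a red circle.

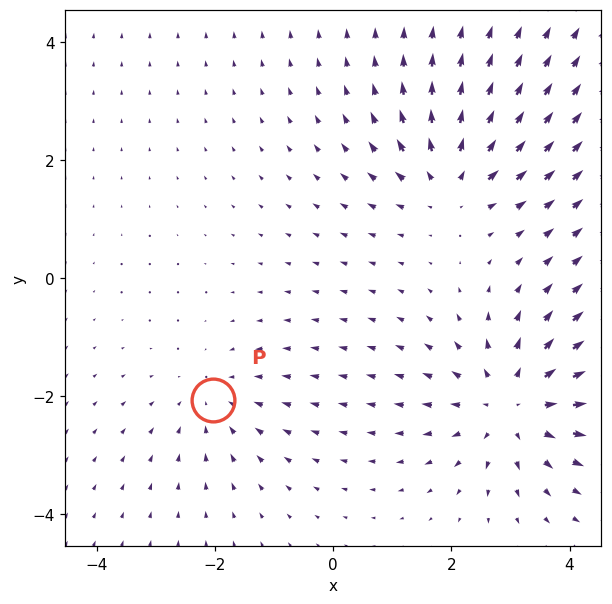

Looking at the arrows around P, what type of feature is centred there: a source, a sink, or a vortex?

At P (-2.0, -2.1) the arrows converge inward. Divergence about -2, curl ≈0 — negative divergence with near-zero curl is a sink.

sink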